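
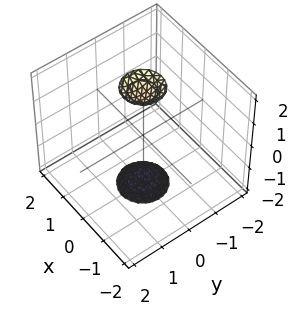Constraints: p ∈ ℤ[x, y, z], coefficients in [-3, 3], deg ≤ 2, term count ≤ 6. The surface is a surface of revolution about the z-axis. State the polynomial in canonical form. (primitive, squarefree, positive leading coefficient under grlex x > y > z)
3*x^2 + 3*y^2 - z^2 + 3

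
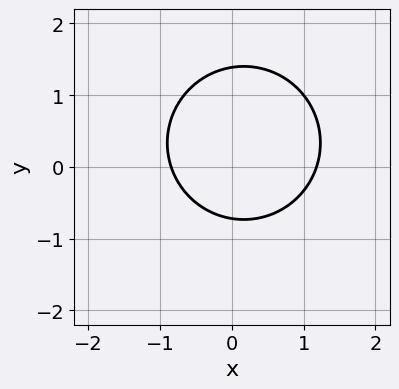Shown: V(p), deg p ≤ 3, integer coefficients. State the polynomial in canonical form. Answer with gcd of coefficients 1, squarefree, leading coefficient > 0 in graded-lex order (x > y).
3*x^2 + 3*y^2 - x - 2*y - 3

1. The degree is 2 — a generic line meets the curve in up to 2 points.
2. Matching integer coefficients to the picture gives p.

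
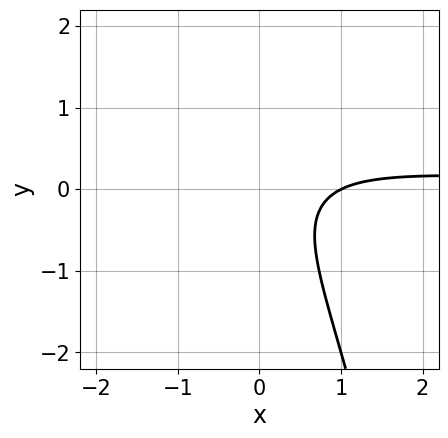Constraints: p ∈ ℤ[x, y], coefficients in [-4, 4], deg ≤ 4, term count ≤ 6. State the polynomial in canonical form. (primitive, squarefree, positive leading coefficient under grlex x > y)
1. Degree: no degree-2 curve has this shape, so deg p = 3.
2. Against the integer gridlines: it misses every integer gridline on the y-axis; it crosses the x-axis at the gridline x = 1.
3. Matching integer coefficients to the picture gives p.

x^2*y + x*y + y^2 - x + 1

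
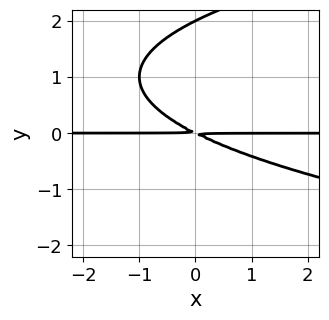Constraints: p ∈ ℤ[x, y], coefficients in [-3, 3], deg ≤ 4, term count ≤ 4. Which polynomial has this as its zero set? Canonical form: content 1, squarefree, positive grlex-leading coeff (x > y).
y^3 - x*y - 2*y^2

1. deg p = 3.
2. Reading off the gridlines: every point of the x-axis in the box is on the curve; it crosses the y-axis at the gridline y = 2.
3. Putting this together gives p.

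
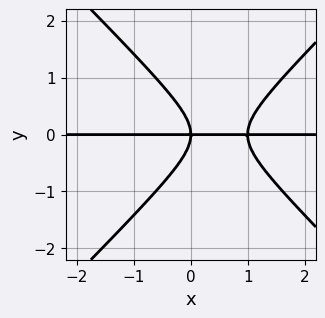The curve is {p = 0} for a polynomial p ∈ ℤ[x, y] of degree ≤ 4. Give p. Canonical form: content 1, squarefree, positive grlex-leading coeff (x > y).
1. deg p = 3. A generic line meets the curve in up to 3 points.
2. Observable constraints: the visible x-axis segment lies entirely on the curve; it crosses the y-axis at the gridline y = 0.
3. Fitting integer coefficients to these (and the overall shape) gives p.

x^2*y - y^3 - x*y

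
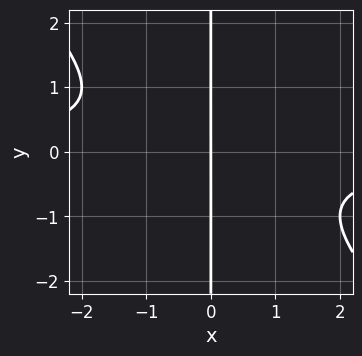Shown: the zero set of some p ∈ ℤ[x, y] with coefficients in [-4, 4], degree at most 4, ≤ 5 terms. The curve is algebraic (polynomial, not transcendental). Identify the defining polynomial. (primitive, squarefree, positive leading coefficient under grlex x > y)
1. Degree: the shape is more complex than any degree-2 curve, so deg p = 3.
2. Reading off the gridlines: it meets the x-axis at x = 0 (among the integer gridlines); the visible y-axis segment lies entirely on the curve.
3. Matching integer coefficients to the picture gives p.

x^2*y + x*y^2 + x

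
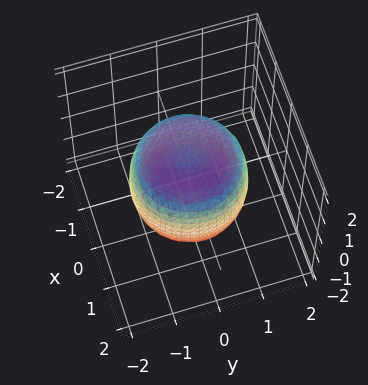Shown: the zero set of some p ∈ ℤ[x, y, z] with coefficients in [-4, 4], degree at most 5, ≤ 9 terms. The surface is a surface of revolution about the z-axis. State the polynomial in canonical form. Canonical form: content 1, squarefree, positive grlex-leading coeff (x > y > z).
x^4 + 2*x^2*y^2 + y^4 - x^2 - y^2 + z^2 - 1

Degree: no degree-3 surface has this shape, so deg p = 4.
By symmetry, the z-axis is an axis of rotation, so x and y enter only as x² + y².
Reading off the gridlines: a circular section at z = 1 has radius exactly 1; among the integer gridlines, it crosses the z-axis at z ∈ {-1, 1}.
Assembling these constraints gives the stated polynomial.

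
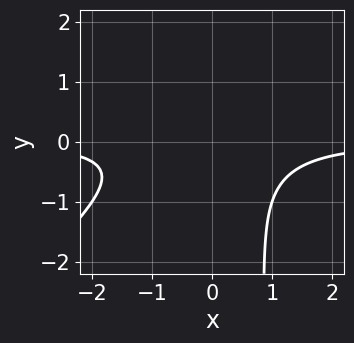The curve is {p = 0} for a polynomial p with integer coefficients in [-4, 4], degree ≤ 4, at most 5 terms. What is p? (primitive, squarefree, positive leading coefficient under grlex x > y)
x^2*y - x*y^2 + y^2 + 1

First, the degree is 3 — no degree-2 curve has this shape.
Next, against the integer gridlines: the curve avoids every integer x-axis point in the box; no y-intercept at any integer in the box.
Finally, together with the visible shape, these determine p as stated.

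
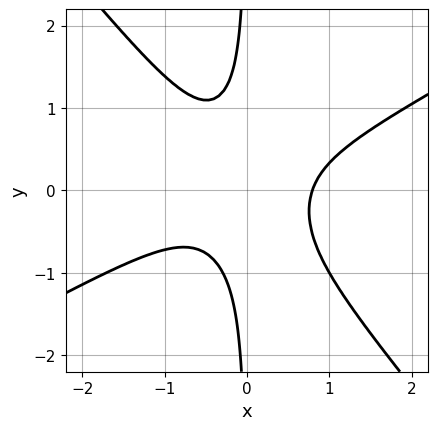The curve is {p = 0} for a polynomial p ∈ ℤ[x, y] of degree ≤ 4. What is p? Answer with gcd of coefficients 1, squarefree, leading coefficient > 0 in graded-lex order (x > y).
1. The degree is 3 — no degree-2 curve has this shape.
2. From the visible intercepts: it misses every integer gridline on the y-axis.
3. Putting this together gives p.

2*x^3 - 2*x^2*y - 3*x*y^2 - 1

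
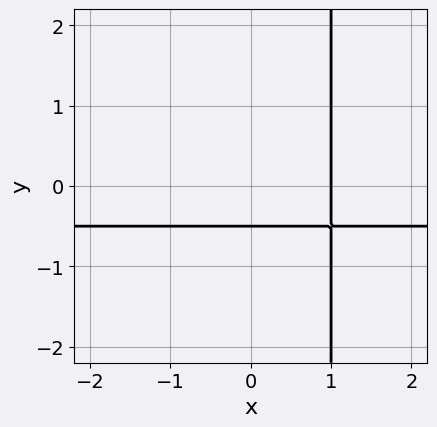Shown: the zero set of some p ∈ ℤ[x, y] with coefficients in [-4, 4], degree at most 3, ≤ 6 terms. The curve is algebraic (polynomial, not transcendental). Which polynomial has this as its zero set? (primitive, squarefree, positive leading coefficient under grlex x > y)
2*x*y + x - 2*y - 1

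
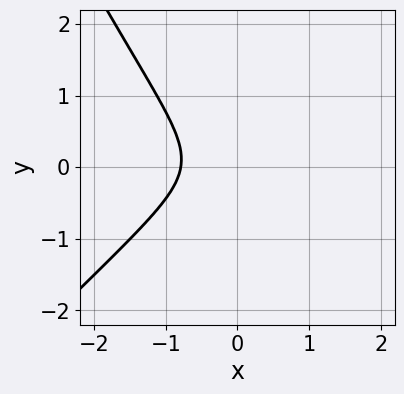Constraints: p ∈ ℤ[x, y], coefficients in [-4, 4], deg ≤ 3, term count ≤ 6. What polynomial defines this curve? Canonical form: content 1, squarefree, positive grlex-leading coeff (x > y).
2*x^3 - x^2*y - x*y^2 + 2*y^2 + 1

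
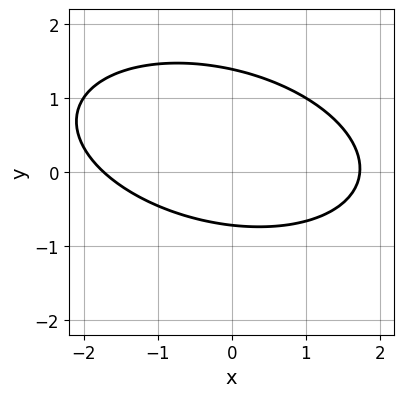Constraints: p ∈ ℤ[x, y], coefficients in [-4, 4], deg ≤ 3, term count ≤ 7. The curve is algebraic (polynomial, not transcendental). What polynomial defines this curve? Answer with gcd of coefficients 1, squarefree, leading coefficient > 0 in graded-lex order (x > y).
The degree is 2 — no degree-1 curve has this shape.
Solving for integer coefficients yields p as stated.

x^2 + x*y + 3*y^2 - 2*y - 3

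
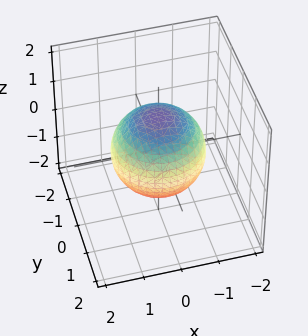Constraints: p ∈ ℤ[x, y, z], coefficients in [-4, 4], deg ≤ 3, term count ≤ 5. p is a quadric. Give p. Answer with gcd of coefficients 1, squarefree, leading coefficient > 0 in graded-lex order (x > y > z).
1. The degree is 2 — a closed, bounded, convex surface; a quadric.
2. Symmetries: it's symmetric under z → −z, forcing even powers of z; the z-axis is an axis of rotation, so x and y enter only as x² + y².
3. Observable constraints: a circular section at z = -1 has radius between 0 and 1.
4. Together with the visible shape, these determine p as stated.

2*x^2 + 2*y^2 + 2*z^2 - 3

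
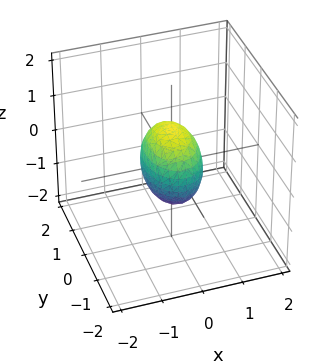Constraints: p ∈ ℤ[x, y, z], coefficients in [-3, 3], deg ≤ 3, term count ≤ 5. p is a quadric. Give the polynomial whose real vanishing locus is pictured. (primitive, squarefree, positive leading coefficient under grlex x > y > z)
1. Degree: bounded and convex; a quadric, so deg p = 2.
2. Symmetries: it's symmetric under z → −z, forcing even powers of z; it's symmetric under y → −y, forcing even powers of y; mirror symmetry x ↦ −x ⇒ only even powers of x.
3. Against the integer gridlines: the y-axis gridline crossings are at y ∈ {-1, 1}; the z-axis gridline crossings are at z ∈ {-1, 1}.
4. Matching integer coefficients to the picture gives p.

2*x^2 + y^2 + z^2 - 1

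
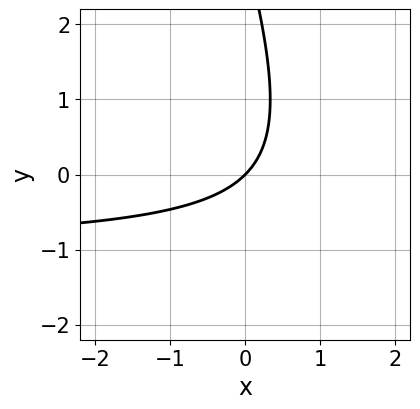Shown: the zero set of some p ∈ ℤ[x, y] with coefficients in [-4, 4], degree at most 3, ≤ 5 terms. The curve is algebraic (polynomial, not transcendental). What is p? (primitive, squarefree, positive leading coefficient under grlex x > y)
3*x*y + y^2 + 3*x - 3*y

First, degree: the shape is more complex than any degree-1 curve, so deg p = 2.
Next, checking where it meets the axes: one x-axis crossing is at x = 0; one y-axis crossing is at y = 0.
Finally, matching integer coefficients to the picture gives p.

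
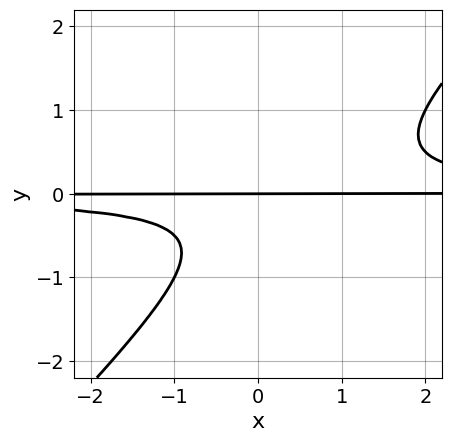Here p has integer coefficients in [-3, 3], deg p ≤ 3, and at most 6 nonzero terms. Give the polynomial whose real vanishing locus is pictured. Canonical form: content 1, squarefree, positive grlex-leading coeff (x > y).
First, degree: the shape is more complex than any degree-2 curve, so deg p = 3.
Then, reading off the gridlines: one y-axis crossing is at y = 0; every point of the x-axis in the box is on the curve.
Finally, these observations pin down the coefficients.

2*x*y^2 - 2*y^3 - y^2 - y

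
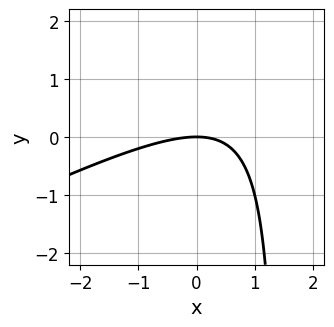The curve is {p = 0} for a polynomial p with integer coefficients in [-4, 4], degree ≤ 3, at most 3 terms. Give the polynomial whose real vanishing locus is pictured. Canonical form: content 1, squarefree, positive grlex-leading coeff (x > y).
(a) deg p = 2.
(b) Against the integer gridlines: one y-axis crossing is at y = 0; it meets the x-axis at x = 0 (among the integer gridlines).
(c) Assembling these constraints gives the stated polynomial.

x^2 - 2*x*y + 3*y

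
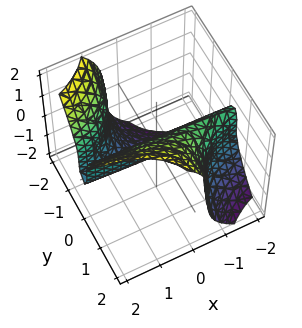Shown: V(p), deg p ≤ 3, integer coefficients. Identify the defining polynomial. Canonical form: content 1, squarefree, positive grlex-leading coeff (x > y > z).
First, degree: a generic line meets the surface in up to 3 points, so deg p = 3.
Next, against the integer gridlines: the visible x-axis segment lies entirely on the surface; one y-axis crossing is at y = 0; one z-axis crossing is at z = 0.
Finally, putting this together gives p.

3*x*y^2 - z^3 + 3*y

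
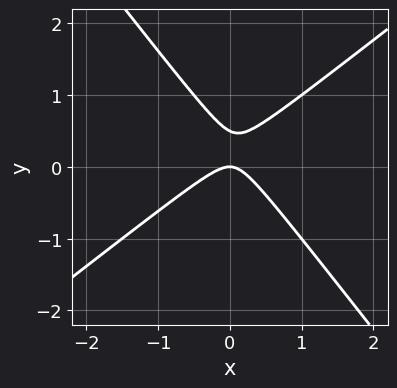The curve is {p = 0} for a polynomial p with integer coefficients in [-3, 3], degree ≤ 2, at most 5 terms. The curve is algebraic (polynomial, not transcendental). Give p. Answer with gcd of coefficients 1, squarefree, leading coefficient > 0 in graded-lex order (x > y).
2*x^2 - x*y - 2*y^2 + y

(a) The degree is 2 — no degree-1 curve has this shape.
(b) From the axis intercepts and sections: it meets the x-axis at x = 0 (among the integer gridlines); it crosses the y-axis at the gridline y = 0.
(c) Matching integer coefficients to the picture gives p.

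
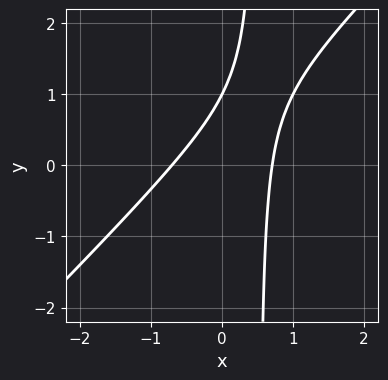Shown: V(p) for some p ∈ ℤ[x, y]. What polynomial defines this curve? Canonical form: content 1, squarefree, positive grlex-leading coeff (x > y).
2*x^2 - 2*x*y + y - 1

First, deg p = 2.
Then, observable constraints: one y-axis crossing is at y = 1.
Finally, assembling these constraints gives the stated polynomial.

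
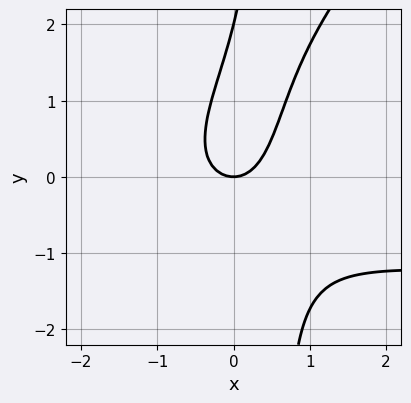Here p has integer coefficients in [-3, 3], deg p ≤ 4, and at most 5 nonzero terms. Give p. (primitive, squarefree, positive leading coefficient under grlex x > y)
2*x^2*y - 2*x*y^2 + 3*x^2 + y^2 - 2*y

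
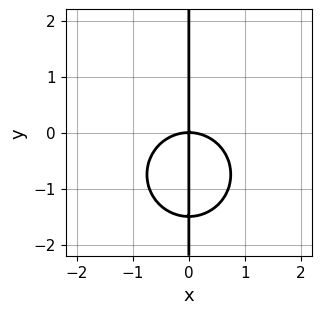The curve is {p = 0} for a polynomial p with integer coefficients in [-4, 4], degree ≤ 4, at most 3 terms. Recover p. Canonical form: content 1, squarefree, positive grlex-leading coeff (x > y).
(a) deg p = 3. The shape is more complex than any degree-2 curve.
(b) Checking where it meets the axes: every point of the y-axis in the box is on the curve; it crosses the x-axis at the gridline x = 0.
(c) Matching integer coefficients to the picture gives p.

2*x^3 + 2*x*y^2 + 3*x*y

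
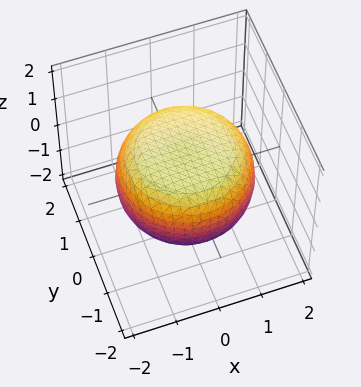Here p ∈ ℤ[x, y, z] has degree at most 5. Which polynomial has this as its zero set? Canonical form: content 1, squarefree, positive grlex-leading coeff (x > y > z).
x^4 + 2*x^2*y^2 + y^4 - x^2 - y^2 + 3*z^2 - 3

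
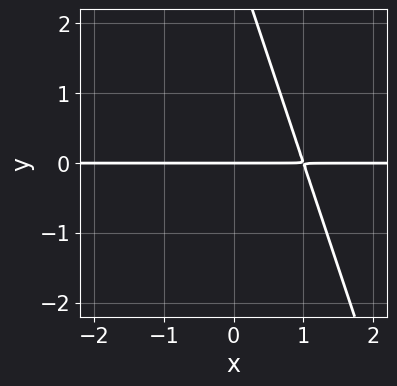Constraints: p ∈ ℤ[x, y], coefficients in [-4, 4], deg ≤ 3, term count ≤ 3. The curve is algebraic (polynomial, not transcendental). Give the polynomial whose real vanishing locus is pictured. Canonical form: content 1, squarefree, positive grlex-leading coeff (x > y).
deg p = 2. A generic line meets the curve in up to 2 points.
From the visible intercepts: every point of the x-axis in the box is on the curve; one y-axis crossing is at y = 0.
Putting this together gives p.

3*x*y + y^2 - 3*y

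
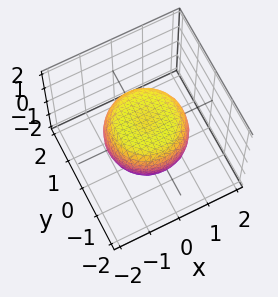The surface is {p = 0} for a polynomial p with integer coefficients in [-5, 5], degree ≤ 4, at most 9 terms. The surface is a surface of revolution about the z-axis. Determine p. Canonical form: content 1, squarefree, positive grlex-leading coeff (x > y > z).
(a) deg p = 4. The shape is more complex than any degree-3 surface.
(b) Symmetries: the surface is invariant under rotation about z: p = q(x² + y², z).
(c) Reading off the gridlines: a circular section at z = 0 has radius between 1 and 2.
(d) Together with the visible shape, these determine p as stated.

2*x^4 + 4*x^2*y^2 + 2*y^4 - 2*x^2 - 2*y^2 + 3*z^2 - 2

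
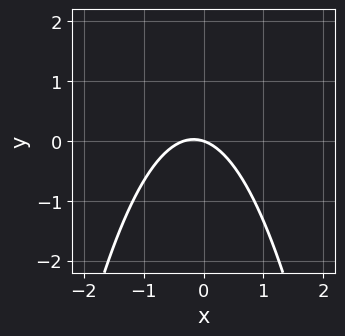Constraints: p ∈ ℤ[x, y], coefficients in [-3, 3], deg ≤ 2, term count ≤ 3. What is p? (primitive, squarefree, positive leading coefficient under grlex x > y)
3*x^2 + x + 3*y

The degree is 2 — the shape is more complex than any degree-1 curve.
Checking where it meets the axes: it crosses the x-axis at the gridline x = 0; it meets the y-axis at y = 0 (among the integer gridlines).
The integer polynomial consistent with all of this is the stated p.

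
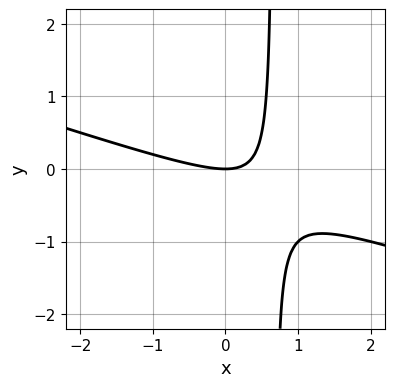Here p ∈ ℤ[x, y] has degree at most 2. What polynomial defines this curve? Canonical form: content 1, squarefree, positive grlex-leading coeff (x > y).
x^2 + 3*x*y - 2*y

The degree is 2 — the shape is more complex than any degree-1 curve.
Reading off the gridlines: one x-axis crossing is at x = 0; it meets the y-axis at y = 0 (among the integer gridlines).
Matching integer coefficients to the picture gives p.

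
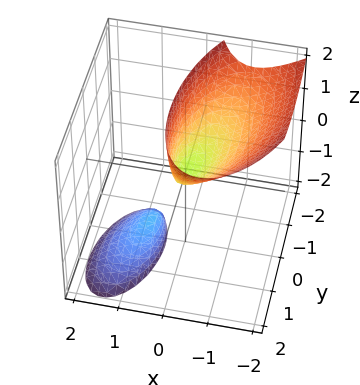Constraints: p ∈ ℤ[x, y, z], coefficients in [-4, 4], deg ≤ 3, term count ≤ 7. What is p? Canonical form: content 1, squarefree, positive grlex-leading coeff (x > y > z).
3*x^2 - x*y + 3*x*z + y^2 - z

1. I count 2 distinct pieces.
2. The degree is 2 — the shape is more complex than any degree-1 surface.
3. From the axis intercepts and sections: one x-axis crossing is at x = 0; one z-axis crossing is at z = 0.
4. Fitting integer coefficients to these (and the overall shape) gives p.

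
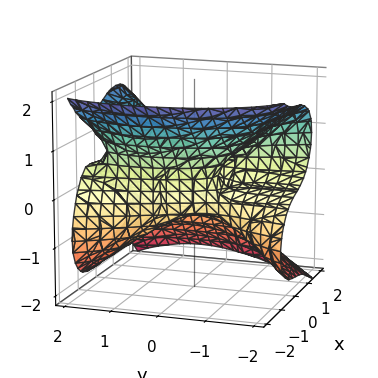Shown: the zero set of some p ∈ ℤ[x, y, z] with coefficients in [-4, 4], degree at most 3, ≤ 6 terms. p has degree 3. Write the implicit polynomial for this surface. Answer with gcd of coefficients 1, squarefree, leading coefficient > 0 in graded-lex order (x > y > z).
(a) The degree is 3 — the shape is more complex than any degree-2 surface.
(b) Checking where it meets the axes: it crosses the z-axis at the gridline z = 0; the visible y-axis segment lies entirely on the surface; it meets the x-axis at x = 0 (among the integer gridlines).
(c) Assembling these constraints gives the stated polynomial.

3*x^3 - 2*y^2*z + 3*z^3 - 2*x*y - 2*x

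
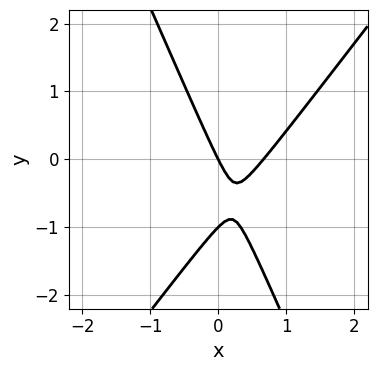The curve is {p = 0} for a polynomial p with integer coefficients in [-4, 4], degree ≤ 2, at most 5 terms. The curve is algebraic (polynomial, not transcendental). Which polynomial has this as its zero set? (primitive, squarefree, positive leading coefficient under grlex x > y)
Degree: no degree-1 curve has this shape, so deg p = 2.
From the visible intercepts: the y-axis gridline crossings are at y ∈ {-1, 0}; it meets the x-axis at x = 0 (among the integer gridlines).
Together with the visible shape, these determine p as stated.

3*x^2 - x*y - y^2 - 2*x - y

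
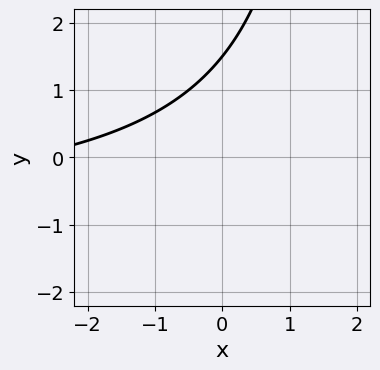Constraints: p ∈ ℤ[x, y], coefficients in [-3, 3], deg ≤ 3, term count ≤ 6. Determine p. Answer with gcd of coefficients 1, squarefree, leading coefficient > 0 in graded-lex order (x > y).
First, deg p = 2. A generic line meets the curve in up to 2 points.
Next, reading off the gridlines: the curve avoids every integer x-axis point in the box.
Finally, together with the visible shape, these determine p as stated.

x*y + x - 2*y + 3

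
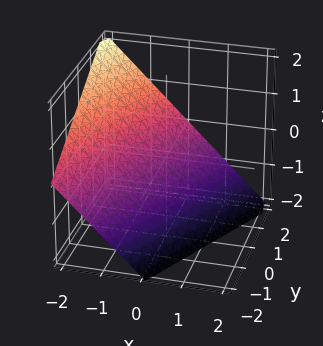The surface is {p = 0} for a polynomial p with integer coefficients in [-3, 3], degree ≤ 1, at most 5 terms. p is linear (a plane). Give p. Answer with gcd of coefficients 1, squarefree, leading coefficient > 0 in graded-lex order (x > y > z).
2*x - y + 2*z + 2

1. deg p = 1. The surface is flat (a plane).
2. Observable constraints: it crosses the z-axis at the gridline z = -1; it crosses the x-axis at the gridline x = -1; it crosses the y-axis at the gridline y = 2.
3. Matching integer coefficients to the picture gives p.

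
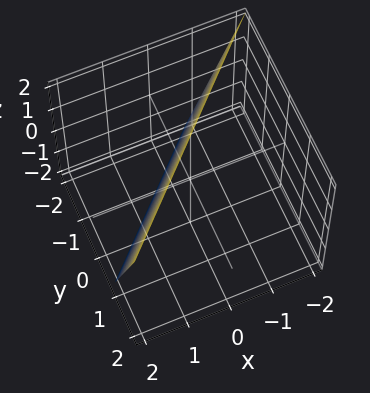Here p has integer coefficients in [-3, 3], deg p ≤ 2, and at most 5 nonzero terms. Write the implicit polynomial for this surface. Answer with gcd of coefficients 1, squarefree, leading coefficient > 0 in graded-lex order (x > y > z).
1. Degree: every cross-section is a straight line — this is a plane, so deg p = 1.
2. Checking where it meets the axes: it meets the z-axis at z = 2 (among the integer gridlines).
3. Putting this together gives p.

3*x - 3*y + z - 2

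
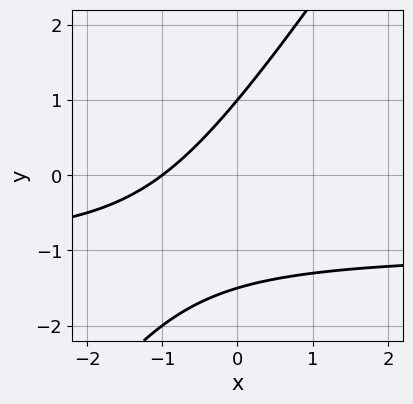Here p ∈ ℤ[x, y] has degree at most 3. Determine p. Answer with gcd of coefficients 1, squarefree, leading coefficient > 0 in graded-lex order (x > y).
3*x*y - 2*y^2 + 3*x - y + 3

Degree: no degree-1 curve has this shape, so deg p = 2.
Checking where it meets the axes: one x-axis crossing is at x = -1; it crosses the y-axis at the gridline y = 1.
Putting this together gives p.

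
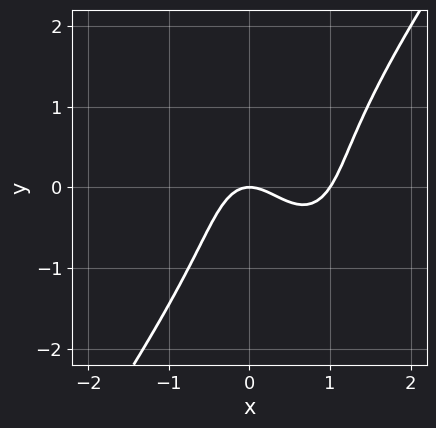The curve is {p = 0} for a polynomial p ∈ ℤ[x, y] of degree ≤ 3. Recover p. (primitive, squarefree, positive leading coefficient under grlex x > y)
3*x^3 - y^3 - 3*x^2 - 2*y

1. The degree is 3 — the shape is more complex than any degree-2 curve.
2. From the axis intercepts and sections: it crosses the y-axis at the gridline y = 0; the x-axis gridline crossings are at x ∈ {0, 1}.
3. The integer polynomial consistent with all of this is the stated p.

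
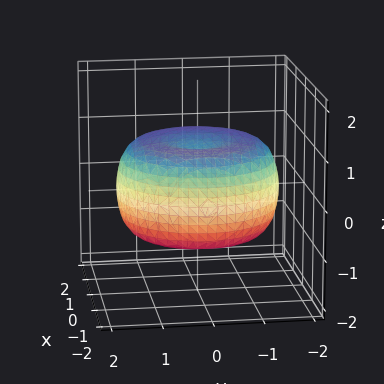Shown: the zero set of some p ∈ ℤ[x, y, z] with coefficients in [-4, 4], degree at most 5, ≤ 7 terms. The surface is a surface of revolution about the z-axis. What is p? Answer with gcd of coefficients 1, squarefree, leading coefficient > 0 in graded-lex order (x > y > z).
(a) deg p = 4. The shape is more complex than any degree-3 surface.
(b) By symmetry, the surface is invariant under rotation about z: p = q(x² + y², z).
(c) Observable constraints: a circular section at z = 0 has radius between 1 and 2.
(d) These observations pin down the coefficients.

x^4 + 2*x^2*y^2 + y^4 - 2*x^2 - 2*y^2 + 3*z^2 - 2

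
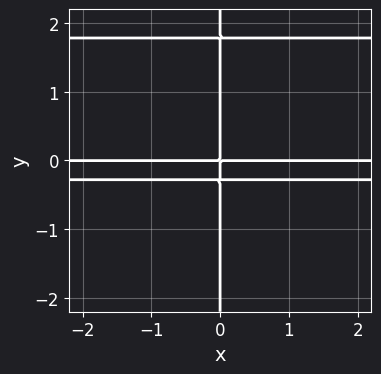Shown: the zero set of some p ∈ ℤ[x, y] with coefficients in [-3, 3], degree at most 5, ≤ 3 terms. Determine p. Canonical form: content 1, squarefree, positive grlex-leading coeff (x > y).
1. The degree is 4 — no degree-3 curve has this shape.
2. From the axis intercepts and sections: every point of the x-axis in the box is on the curve; every point of the y-axis in the box is on the curve.
3. Putting this together gives p.

2*x*y^3 - 3*x*y^2 - x*y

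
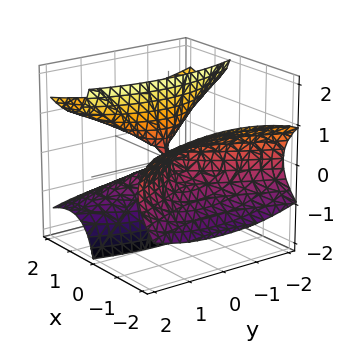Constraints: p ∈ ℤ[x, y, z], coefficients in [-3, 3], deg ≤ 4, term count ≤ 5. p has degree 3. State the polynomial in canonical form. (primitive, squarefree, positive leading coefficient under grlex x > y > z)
x^3 - 3*x*z^2 + y^2

The degree is 3 — a generic line meets the surface in up to 3 points.
Observable constraints: every point of the z-axis in the box is on the surface; it crosses the y-axis at the gridline y = 0; it crosses the x-axis at the gridline x = 0.
The integer polynomial consistent with all of this is the stated p.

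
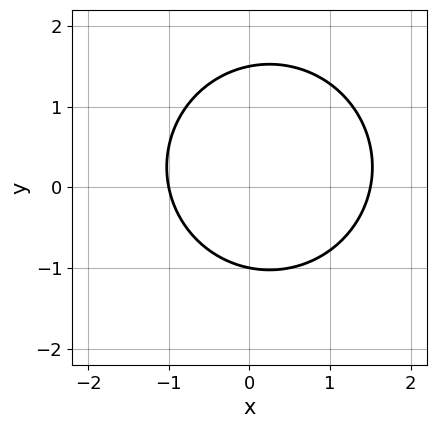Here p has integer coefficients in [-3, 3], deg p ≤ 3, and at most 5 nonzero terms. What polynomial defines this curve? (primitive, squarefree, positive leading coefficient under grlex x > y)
1. deg p = 2. The shape is more complex than any degree-1 curve.
2. Against the integer gridlines: one y-axis crossing is at y = -1; it crosses the x-axis at the gridline x = -1.
3. The integer polynomial consistent with all of this is the stated p.

2*x^2 + 2*y^2 - x - y - 3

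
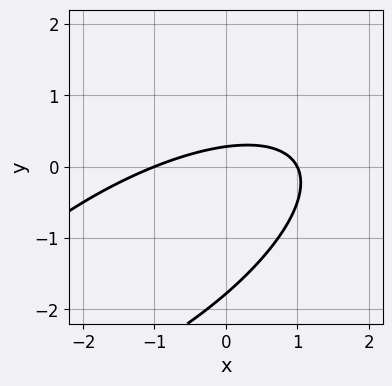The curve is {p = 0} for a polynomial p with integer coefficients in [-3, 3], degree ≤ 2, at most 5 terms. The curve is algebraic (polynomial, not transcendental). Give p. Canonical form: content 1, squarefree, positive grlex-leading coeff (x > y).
First, deg p = 2.
Then, observable constraints: the x-axis gridline crossings are at x ∈ {-1, 1}.
Finally, putting this together gives p.

x^2 - 2*x*y + 2*y^2 + 3*y - 1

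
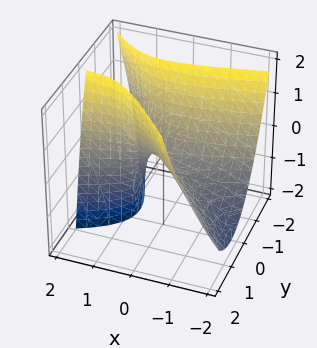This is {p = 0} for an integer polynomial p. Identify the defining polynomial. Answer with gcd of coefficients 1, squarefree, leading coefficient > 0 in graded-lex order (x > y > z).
x^2 - 3*x*y - 2*x*z - 3*y^2 + 2*z

First, the degree is 2 — a generic line meets the surface in up to 2 points.
Then, observable constraints: one x-axis crossing is at x = 0; it crosses the z-axis at the gridline z = 0.
Finally, solving for integer coefficients yields p as stated.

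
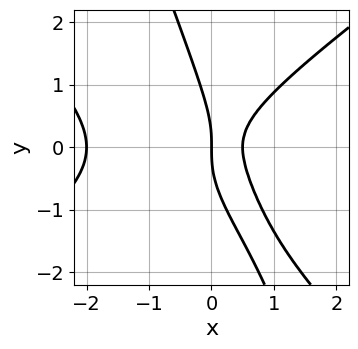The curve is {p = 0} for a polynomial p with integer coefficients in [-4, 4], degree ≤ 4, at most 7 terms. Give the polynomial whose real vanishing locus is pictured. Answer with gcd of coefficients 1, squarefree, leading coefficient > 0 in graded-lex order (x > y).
2*x^3 - 3*x*y^2 - y^3 + 3*x^2 - 2*x

deg p = 3.
Observable constraints: it meets the y-axis at y = 0 (among the integer gridlines); among the integer gridlines, it crosses the x-axis at x ∈ {-2, 0}.
Putting this together gives p.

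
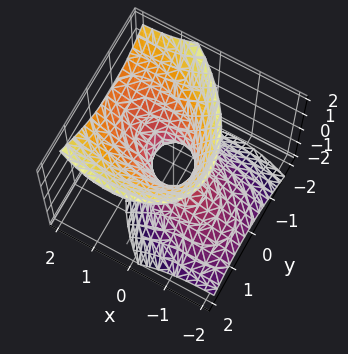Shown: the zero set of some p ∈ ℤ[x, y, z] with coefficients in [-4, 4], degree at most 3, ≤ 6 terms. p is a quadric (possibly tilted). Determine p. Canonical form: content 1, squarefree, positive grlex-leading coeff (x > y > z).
2*x^2 + 2*x*y - 3*x*z + 3*y^2 - 2*z^2 - 1

First, deg p = 2. A generic line meets the surface in up to 2 points.
Next, from the axis intercepts and sections: it misses every integer gridline on the z-axis.
Finally, solving for integer coefficients yields p as stated.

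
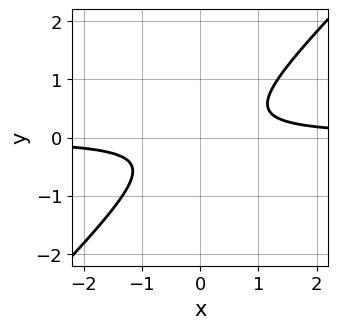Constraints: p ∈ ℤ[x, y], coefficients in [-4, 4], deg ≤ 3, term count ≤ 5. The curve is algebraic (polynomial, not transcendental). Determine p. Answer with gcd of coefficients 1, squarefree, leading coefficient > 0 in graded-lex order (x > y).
3*x*y - 3*y^2 - 1

First, degree: the shape is more complex than any degree-1 curve, so deg p = 2.
Next, from the visible intercepts: it misses every integer gridline on the y-axis; it misses every integer gridline on the x-axis.
Finally, matching integer coefficients to the picture gives p.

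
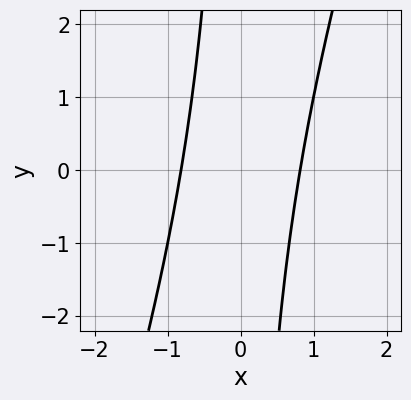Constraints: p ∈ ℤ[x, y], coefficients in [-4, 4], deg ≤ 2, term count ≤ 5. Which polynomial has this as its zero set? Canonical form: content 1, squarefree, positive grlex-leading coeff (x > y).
3*x^2 - x*y - 2

1. deg p = 2. The shape is more complex than any degree-1 curve.
2. Checking where it meets the axes: it misses every integer gridline on the y-axis.
3. Fitting integer coefficients to these (and the overall shape) gives p.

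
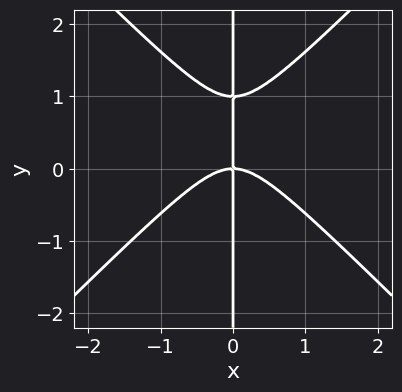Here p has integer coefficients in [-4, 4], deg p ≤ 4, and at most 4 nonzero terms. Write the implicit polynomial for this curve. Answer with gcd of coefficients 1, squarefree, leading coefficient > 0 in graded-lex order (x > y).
x^3 - x*y^2 + x*y

(a) The degree is 3 — a generic line meets the curve in up to 3 points.
(b) From the axis intercepts and sections: the visible y-axis segment lies entirely on the curve; it crosses the x-axis at the gridline x = 0.
(c) The integer polynomial consistent with all of this is the stated p.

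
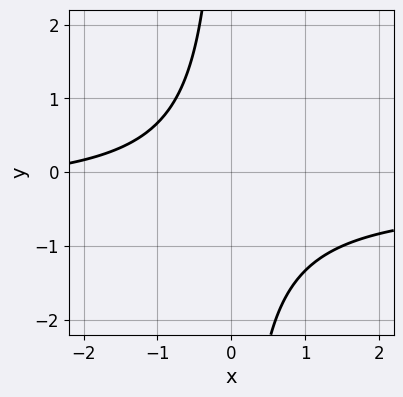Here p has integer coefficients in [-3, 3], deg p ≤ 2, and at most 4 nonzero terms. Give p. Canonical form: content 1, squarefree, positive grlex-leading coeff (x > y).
3*x*y + x + 3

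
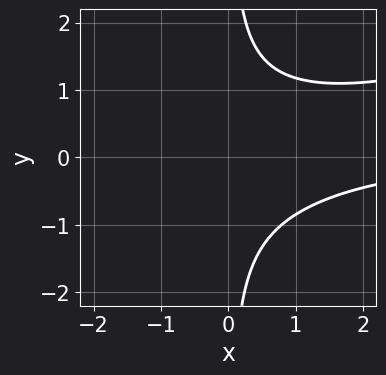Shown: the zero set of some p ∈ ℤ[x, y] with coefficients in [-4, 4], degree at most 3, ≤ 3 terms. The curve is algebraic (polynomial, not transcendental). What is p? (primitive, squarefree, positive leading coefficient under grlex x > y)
x^2*y - 3*x*y^2 + 3

Degree: the shape is more complex than any degree-2 curve, so deg p = 3.
Observable constraints: no y-intercept at any integer in the box; the curve avoids every integer x-axis point in the box.
These observations pin down the coefficients.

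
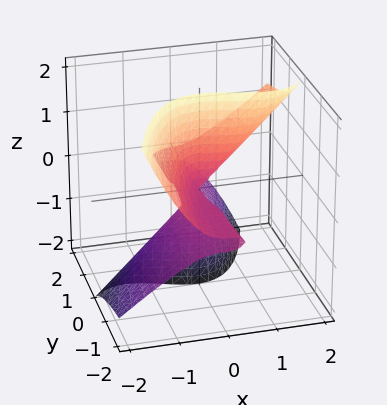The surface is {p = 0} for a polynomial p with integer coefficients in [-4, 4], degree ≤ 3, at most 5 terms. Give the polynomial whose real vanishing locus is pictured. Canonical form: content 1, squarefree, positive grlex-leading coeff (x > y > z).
1. deg p = 3. No degree-2 surface has this shape.
2. Observable constraints: the visible y-axis segment lies entirely on the surface; every point of the z-axis in the box is on the surface; it crosses the x-axis at the gridline x = 0.
3. Putting this together gives p.

3*x^3 - 3*x^2*z - 3*y*z^2 - y*z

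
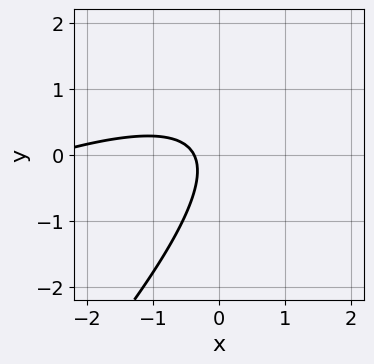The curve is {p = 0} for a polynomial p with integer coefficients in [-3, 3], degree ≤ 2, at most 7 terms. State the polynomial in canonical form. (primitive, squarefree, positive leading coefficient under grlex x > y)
x^2 - 3*x*y + 2*y^2 + 3*x + 1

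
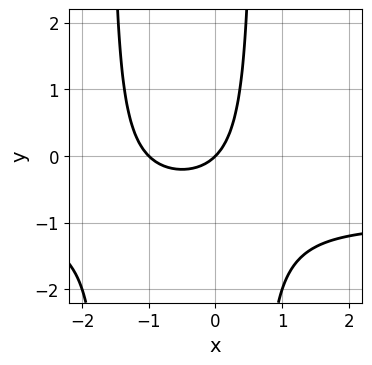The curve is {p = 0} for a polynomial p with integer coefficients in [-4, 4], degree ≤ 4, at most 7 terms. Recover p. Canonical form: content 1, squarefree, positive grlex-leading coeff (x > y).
(a) Degree: no degree-2 curve has this shape, so deg p = 3.
(b) From the axis intercepts and sections: among the integer gridlines, it crosses the x-axis at x ∈ {-1, 0}; it meets the y-axis at y = 0 (among the integer gridlines).
(c) Fitting integer coefficients to these (and the overall shape) gives p.

x^2*y + x^2 + x*y + x - y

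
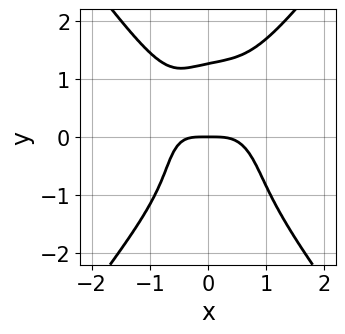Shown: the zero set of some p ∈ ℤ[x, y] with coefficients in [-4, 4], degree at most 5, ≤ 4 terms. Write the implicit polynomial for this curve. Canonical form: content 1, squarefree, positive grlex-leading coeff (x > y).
The degree is 4 — the shape is more complex than any degree-3 curve.
Against the integer gridlines: it crosses the y-axis at the gridline y = 0; one x-axis crossing is at x = 0.
The integer polynomial consistent with all of this is the stated p.

3*x^4 - y^4 + x*y + 2*y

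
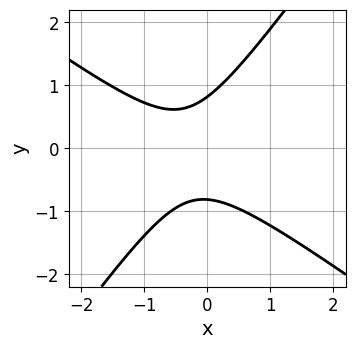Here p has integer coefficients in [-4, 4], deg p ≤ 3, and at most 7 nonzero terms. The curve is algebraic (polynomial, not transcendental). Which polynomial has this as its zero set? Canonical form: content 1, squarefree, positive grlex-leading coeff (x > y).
First, deg p = 2. No degree-1 curve has this shape.
Then, observable constraints: no x-intercept at any integer in the box.
Finally, putting this together gives p.

3*x^2 + 2*x*y - 3*y^2 + 2*x + 2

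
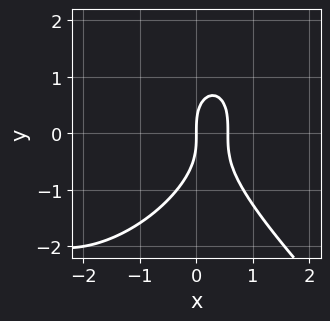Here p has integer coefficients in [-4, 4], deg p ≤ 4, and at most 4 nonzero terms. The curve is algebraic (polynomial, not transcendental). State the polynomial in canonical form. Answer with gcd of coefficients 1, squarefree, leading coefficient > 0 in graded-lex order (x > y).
1. deg p = 3. A generic line meets the curve in up to 3 points.
2. From the visible intercepts: it crosses the x-axis at the gridline x = 0; one y-axis crossing is at y = 0.
3. The integer polynomial consistent with all of this is the stated p.

x^3 + y^3 + 3*x^2 - 2*x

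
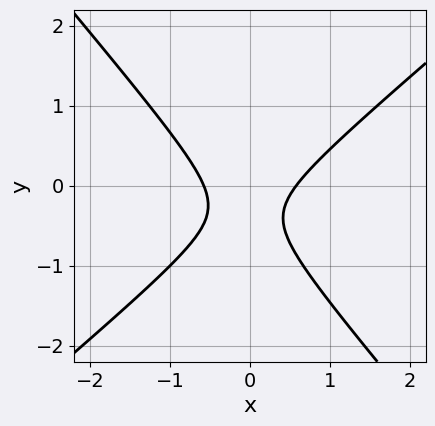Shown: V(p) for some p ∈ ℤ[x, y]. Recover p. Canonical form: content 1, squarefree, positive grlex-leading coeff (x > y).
3*x^2 - x*y - 3*y^2 - 2*y - 1

Degree: the shape is more complex than any degree-1 curve, so deg p = 2.
From the axis intercepts and sections: no y-intercept at any integer in the box.
Putting this together gives p.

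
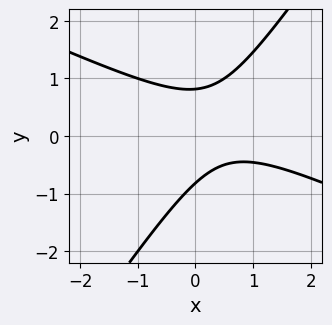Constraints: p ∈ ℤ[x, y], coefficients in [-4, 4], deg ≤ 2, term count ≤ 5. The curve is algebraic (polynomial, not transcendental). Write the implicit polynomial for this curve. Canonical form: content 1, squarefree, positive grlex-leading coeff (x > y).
2*x^2 + 3*x*y - 3*y^2 - 2*x + 2

(a) The degree is 2 — a generic line meets the curve in up to 2 points.
(b) Observable constraints: the curve avoids every integer x-axis point in the box.
(c) These observations pin down the coefficients.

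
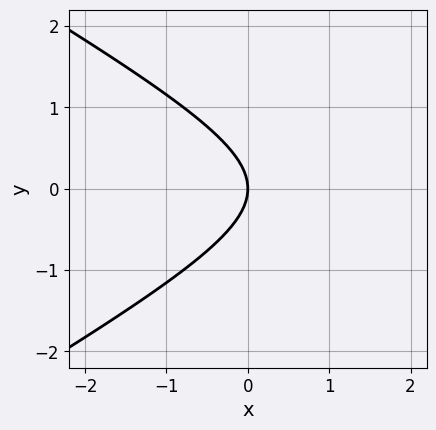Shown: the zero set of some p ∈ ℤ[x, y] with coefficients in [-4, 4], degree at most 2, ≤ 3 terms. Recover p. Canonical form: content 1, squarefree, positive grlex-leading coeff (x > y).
x^2 - 3*y^2 - 3*x

(a) Degree: no degree-1 curve has this shape, so deg p = 2.
(b) Symmetries: it's symmetric under y → −y, forcing even powers of y.
(c) From the visible intercepts: it crosses the x-axis at the gridline x = 0; it crosses the y-axis at the gridline y = 0.
(d) Putting this together gives p.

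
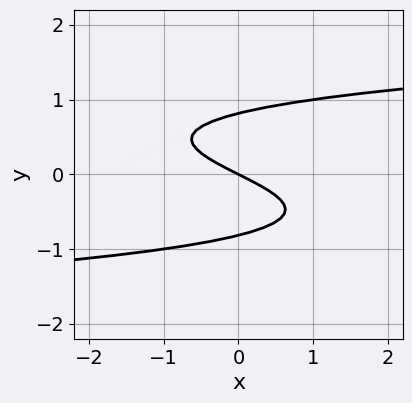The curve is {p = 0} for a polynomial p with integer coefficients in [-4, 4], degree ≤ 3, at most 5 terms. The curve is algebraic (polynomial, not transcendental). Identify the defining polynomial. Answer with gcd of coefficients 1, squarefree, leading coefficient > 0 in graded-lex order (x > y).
3*y^3 - x - 2*y

The degree is 3 — no degree-2 curve has this shape.
Checking where it meets the axes: one y-axis crossing is at y = 0; it meets the x-axis at x = 0 (among the integer gridlines).
Putting this together gives p.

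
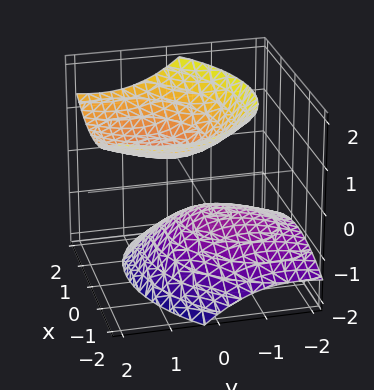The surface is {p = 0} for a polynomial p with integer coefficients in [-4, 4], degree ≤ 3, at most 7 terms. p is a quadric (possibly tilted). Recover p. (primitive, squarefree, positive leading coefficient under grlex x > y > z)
2*x^2 - x*y + 2*y^2 - 3*y*z - 3*z^2 + 2

1. I count 2 distinct pieces. Treating them together as one polynomial.
2. The degree is 2 — the shape is more complex than any degree-1 surface.
3. Against the integer gridlines: it misses every integer gridline on the x-axis; no y-intercept at any integer in the box.
4. Solving for integer coefficients yields p as stated.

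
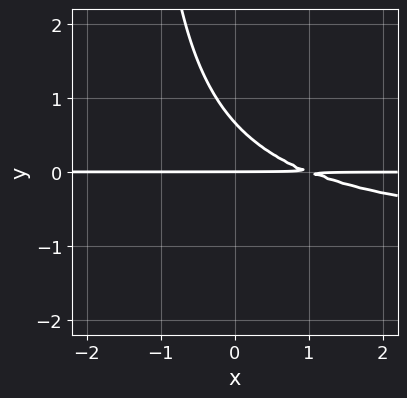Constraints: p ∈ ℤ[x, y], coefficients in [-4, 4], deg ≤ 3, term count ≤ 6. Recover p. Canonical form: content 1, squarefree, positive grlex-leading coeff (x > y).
(a) deg p = 3. The shape is more complex than any degree-2 curve.
(b) Observable constraints: one y-axis crossing is at y = 0; the visible x-axis segment lies entirely on the curve.
(c) Together with the visible shape, these determine p as stated.

2*x*y^2 + 2*x*y + 3*y^2 - 2*y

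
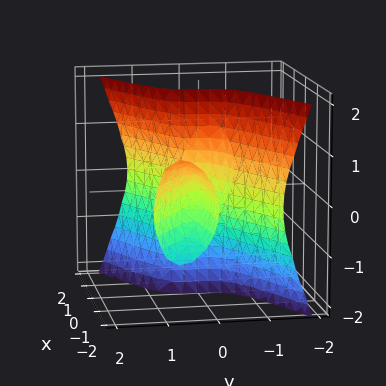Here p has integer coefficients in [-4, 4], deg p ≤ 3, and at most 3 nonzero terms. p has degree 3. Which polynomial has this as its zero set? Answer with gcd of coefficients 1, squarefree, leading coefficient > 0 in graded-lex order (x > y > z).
(a) The picture has 2 separate pieces. Treating them together as one polynomial.
(b) The degree is 3 — the shape is more complex than any degree-2 surface.
(c) Checking where it meets the axes: every point of the x-axis in the box is on the surface; it crosses the y-axis at the gridline y = 0; every point of the z-axis in the box is on the surface.
(d) Together with the visible shape, these determine p as stated.

x^2*y + x*z^2 - 3*y^3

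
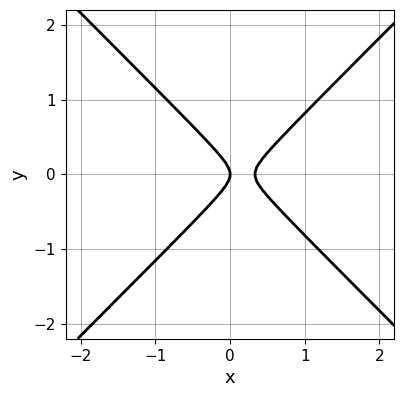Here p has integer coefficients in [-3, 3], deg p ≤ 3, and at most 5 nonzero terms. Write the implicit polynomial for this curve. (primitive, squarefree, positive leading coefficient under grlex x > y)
3*x^2 - 3*y^2 - x

Degree: no degree-1 curve has this shape, so deg p = 2.
Symmetries: it's symmetric under y → −y, forcing even powers of y.
From the visible intercepts: it crosses the y-axis at the gridline y = 0; one x-axis crossing is at x = 0.
These observations pin down the coefficients.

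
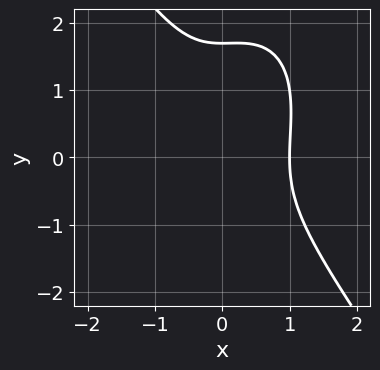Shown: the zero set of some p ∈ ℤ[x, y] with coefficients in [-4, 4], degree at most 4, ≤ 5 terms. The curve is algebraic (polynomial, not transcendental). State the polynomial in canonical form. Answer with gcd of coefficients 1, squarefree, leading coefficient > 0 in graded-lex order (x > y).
deg p = 3. The shape is more complex than any degree-2 curve.
Against the integer gridlines: one x-axis crossing is at x = 1.
Matching integer coefficients to the picture gives p.

3*x^3 + y^3 - x^2 - y^2 - 2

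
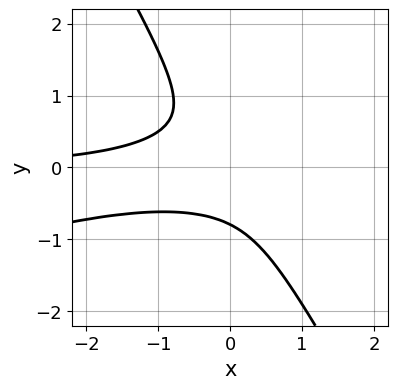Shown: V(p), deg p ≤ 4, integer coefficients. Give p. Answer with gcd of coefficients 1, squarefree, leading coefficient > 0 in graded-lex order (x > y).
x^2*y - 3*x*y^2 - 2*y^3 - 1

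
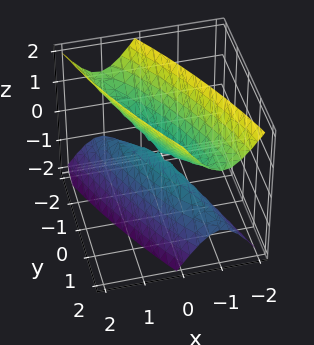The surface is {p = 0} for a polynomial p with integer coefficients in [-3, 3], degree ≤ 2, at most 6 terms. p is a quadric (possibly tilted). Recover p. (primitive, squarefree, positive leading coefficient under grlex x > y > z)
First, I count 2 distinct pieces.
Next, deg p = 2.
Then, against the integer gridlines: it crosses the y-axis at the gridline y = 0; it crosses the z-axis at the gridline z = 0.
Finally, these observations pin down the coefficients.

3*x^2 + 3*x*y + y^2 - z^2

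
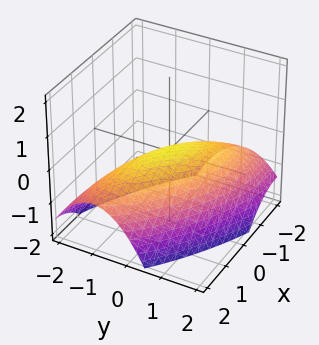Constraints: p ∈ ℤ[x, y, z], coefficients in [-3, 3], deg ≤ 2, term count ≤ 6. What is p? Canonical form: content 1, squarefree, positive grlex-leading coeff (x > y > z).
The degree is 2 — a generic line meets the surface in up to 2 points.
Against the integer gridlines: one y-axis crossing is at y = 0; one x-axis crossing is at x = 0; it meets the z-axis at z = 0 (among the integer gridlines).
Assembling these constraints gives the stated polynomial.

x^2 + 2*x*y + 2*y^2 + 3*z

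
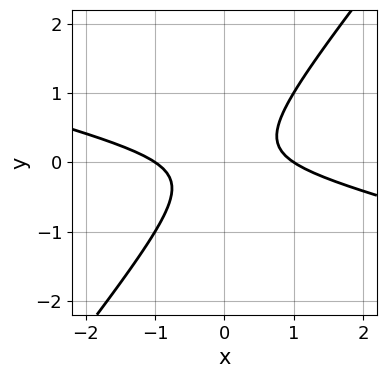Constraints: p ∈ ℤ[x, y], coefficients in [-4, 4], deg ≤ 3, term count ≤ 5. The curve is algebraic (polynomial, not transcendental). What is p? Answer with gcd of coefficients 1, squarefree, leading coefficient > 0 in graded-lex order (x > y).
The degree is 2 — no degree-1 curve has this shape.
From the axis intercepts and sections: among the integer gridlines, it crosses the x-axis at x ∈ {-1, 1}; it misses every integer gridline on the y-axis.
These observations pin down the coefficients.

x^2 + 3*x*y - 3*y^2 - 1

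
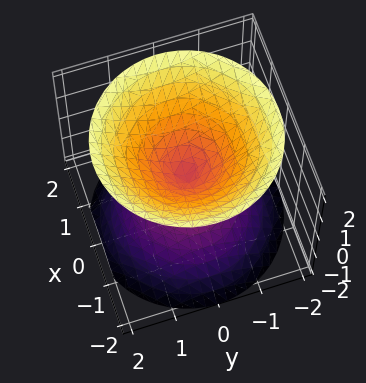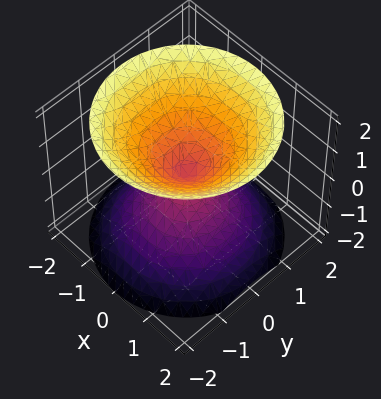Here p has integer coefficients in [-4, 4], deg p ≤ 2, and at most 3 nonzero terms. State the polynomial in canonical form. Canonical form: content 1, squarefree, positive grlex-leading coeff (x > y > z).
1. The picture has 2 separate pieces.
2. Degree: a double cone through the origin; a quadric, so deg p = 2.
3. Symmetries: it's symmetric under z → −z, forcing even powers of z; the surface is invariant under rotation about z: p = q(x² + y², z).
4. Reading off the gridlines: it meets the x-axis at x = 0 (among the integer gridlines); a circular section at z = -1 has radius exactly 1; it meets the z-axis at z = 0 (among the integer gridlines).
5. Together with the visible shape, these determine p as stated.

x^2 + y^2 - z^2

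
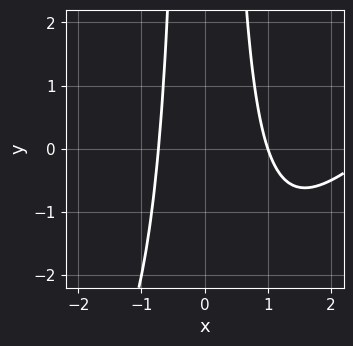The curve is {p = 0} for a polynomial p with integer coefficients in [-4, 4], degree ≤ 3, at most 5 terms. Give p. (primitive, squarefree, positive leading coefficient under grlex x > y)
x^3 - x^2*y - 3*x^2 + 2

(a) The degree is 3 — no degree-2 curve has this shape.
(b) Observable constraints: it crosses the x-axis at the gridline x = 1; the curve avoids every integer y-axis point in the box.
(c) Putting this together gives p.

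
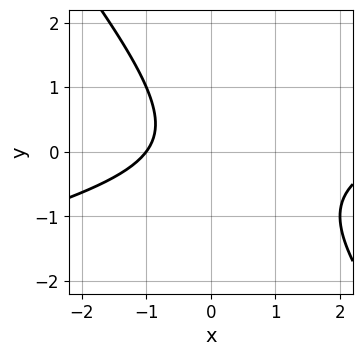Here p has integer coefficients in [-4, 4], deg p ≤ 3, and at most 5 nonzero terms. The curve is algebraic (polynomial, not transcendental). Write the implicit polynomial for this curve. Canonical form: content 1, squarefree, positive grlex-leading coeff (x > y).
x^2 - 3*x*y - 3*y^2 - 2*x - 3

First, degree: no degree-1 curve has this shape, so deg p = 2.
Then, checking where it meets the axes: the curve avoids every integer y-axis point in the box; it meets the x-axis at x = -1 (among the integer gridlines).
Finally, matching integer coefficients to the picture gives p.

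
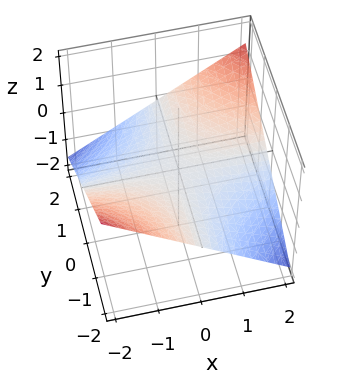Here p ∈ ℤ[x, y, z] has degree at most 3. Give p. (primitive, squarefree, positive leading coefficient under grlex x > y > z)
x*y - 3*z

(a) The degree is 2 — a saddle surface; a quadric.
(b) Checking where it meets the axes: every point of the x-axis in the box is on the surface; one z-axis crossing is at z = 0.
(c) Matching integer coefficients to the picture gives p. Check: (0, -1, 0) on the y-axis lies on the surface, and p(0, -1, 0) = 0. ✓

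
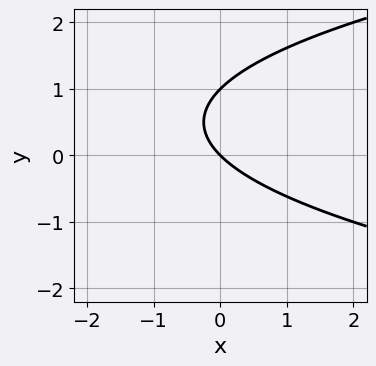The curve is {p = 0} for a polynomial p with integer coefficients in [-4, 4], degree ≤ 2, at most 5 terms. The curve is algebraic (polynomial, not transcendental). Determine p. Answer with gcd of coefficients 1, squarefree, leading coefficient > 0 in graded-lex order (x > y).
y^2 - x - y

deg p = 2. The shape is more complex than any degree-1 curve.
Checking where it meets the axes: the y-axis gridline crossings are at y ∈ {0, 1}; it meets the x-axis at x = 0 (among the integer gridlines).
Fitting integer coefficients to these (and the overall shape) gives p.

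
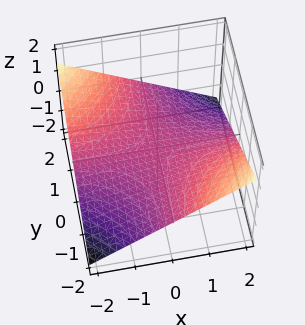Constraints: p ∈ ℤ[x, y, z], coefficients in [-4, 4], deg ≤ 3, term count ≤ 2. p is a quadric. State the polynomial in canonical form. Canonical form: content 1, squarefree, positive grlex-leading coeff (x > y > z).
x*y + 3*z

1. The degree is 2 — a saddle surface; a quadric.
2. Against the integer gridlines: every point of the y-axis in the box is on the surface; it meets the z-axis at z = 0 (among the integer gridlines); the visible x-axis segment lies entirely on the surface.
3. The integer polynomial consistent with all of this is the stated p.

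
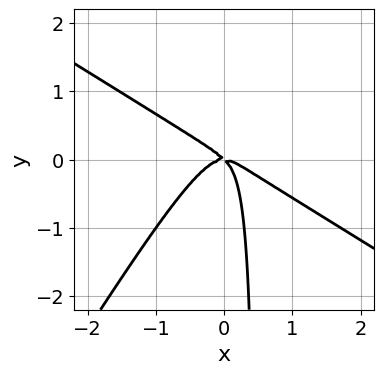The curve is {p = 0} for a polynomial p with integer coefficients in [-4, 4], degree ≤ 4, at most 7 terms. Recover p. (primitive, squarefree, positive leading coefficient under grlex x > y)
1. The degree is 3 — no degree-2 curve has this shape.
2. From the visible intercepts: it meets the x-axis at x = 0 (among the integer gridlines); it meets the y-axis at y = 0 (among the integer gridlines).
3. Together with the visible shape, these determine p as stated.

2*x^3 + 2*x^2*y - 2*x*y^2 + x*y + y^2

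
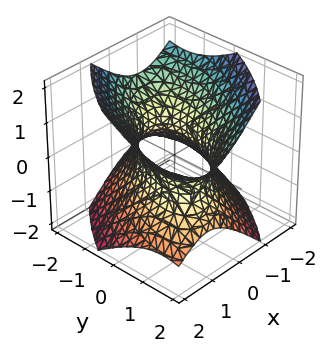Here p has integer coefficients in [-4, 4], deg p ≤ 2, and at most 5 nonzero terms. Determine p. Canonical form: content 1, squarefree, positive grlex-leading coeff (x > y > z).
3*x^2 - 3*x*y + 2*y^2 - 3*z^2 - 3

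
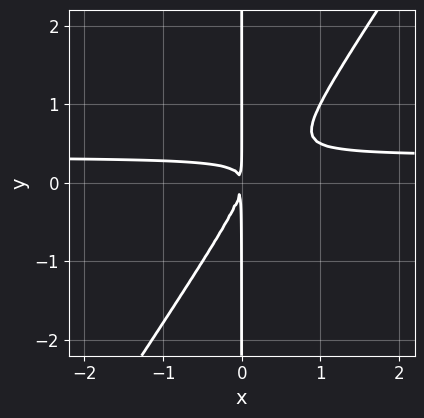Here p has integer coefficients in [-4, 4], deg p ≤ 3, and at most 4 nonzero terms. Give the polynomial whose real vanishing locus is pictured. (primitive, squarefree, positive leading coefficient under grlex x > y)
1. Degree: no degree-2 curve has this shape, so deg p = 3.
2. Reading off the gridlines: the visible y-axis segment lies entirely on the curve.
3. The integer polynomial consistent with all of this is the stated p.

3*x^2*y - 2*x*y^2 - x^2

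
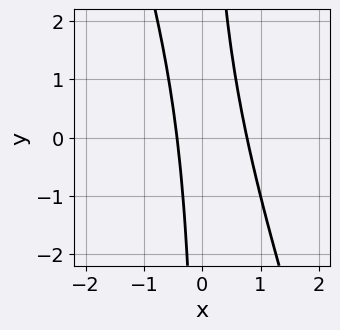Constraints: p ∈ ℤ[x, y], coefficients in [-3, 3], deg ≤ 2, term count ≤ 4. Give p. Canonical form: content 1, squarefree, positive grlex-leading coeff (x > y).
3*x^2 + x*y - x - 1

(a) The degree is 2 — the shape is more complex than any degree-1 curve.
(b) Checking where it meets the axes: the curve avoids every integer y-axis point in the box.
(c) The integer polynomial consistent with all of this is the stated p.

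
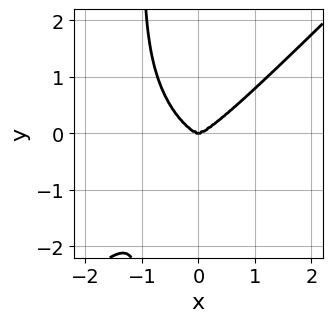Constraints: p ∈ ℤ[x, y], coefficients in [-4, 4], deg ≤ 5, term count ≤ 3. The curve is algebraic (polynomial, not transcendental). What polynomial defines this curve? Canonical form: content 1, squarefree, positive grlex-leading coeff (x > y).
1. The degree is 4 — no degree-3 curve has this shape.
2. Observable constraints: it crosses the y-axis at the gridline y = 0; it meets the x-axis at x = 0 (among the integer gridlines).
3. Matching integer coefficients to the picture gives p.

x^4 - x*y^3 - y^3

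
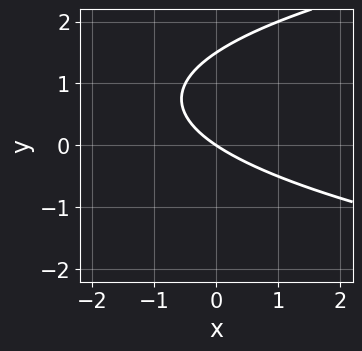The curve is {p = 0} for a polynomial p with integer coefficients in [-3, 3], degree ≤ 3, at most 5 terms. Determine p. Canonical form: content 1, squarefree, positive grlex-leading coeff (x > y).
2*y^2 - 2*x - 3*y

(a) deg p = 2. No degree-1 curve has this shape.
(b) Against the integer gridlines: it meets the y-axis at y = 0 (among the integer gridlines); it meets the x-axis at x = 0 (among the integer gridlines).
(c) Putting this together gives p.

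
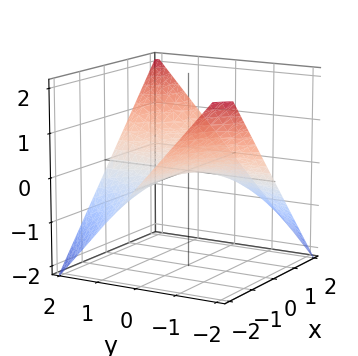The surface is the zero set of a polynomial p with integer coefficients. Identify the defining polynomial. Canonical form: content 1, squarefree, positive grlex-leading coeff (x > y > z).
x*y - 2*z

(a) deg p = 2. A saddle surface; a quadric.
(b) From the axis intercepts and sections: the visible y-axis segment lies entirely on the surface; one z-axis crossing is at z = 0.
(c) These observations pin down the coefficients. Check: (1, 0, 0) on the x-axis lies on the surface, and p(1, 0, 0) = 0. ✓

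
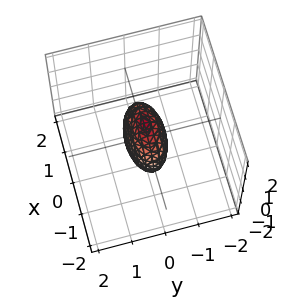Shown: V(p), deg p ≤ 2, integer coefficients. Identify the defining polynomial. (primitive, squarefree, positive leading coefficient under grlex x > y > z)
x^2 + 3*y^2 + z^2 - 1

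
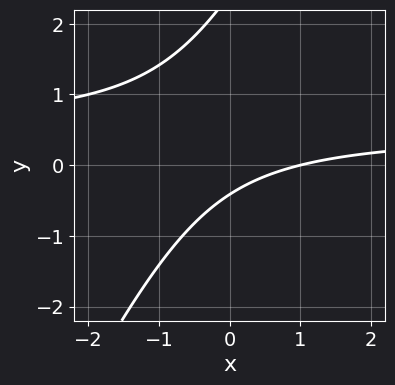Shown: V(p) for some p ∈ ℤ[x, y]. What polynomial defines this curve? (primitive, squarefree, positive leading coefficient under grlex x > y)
2*x*y - y^2 - x + 2*y + 1

(a) The degree is 2 — the shape is more complex than any degree-1 curve.
(b) From the visible intercepts: one x-axis crossing is at x = 1.
(c) Putting this together gives p.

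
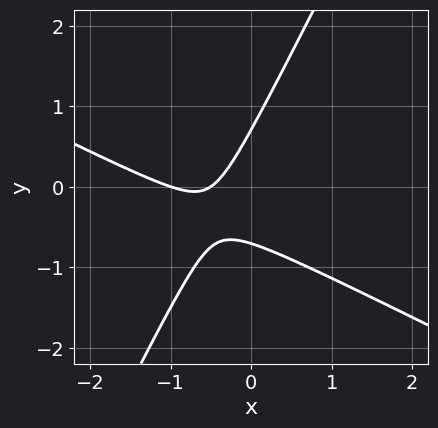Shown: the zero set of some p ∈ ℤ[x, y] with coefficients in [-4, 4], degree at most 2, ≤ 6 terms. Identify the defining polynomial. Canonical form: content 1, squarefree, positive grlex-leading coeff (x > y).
1. deg p = 2. No degree-1 curve has this shape.
2. From the visible intercepts: it meets the x-axis at x = -1 (among the integer gridlines).
3. Fitting integer coefficients to these (and the overall shape) gives p.

2*x^2 + 3*x*y - 2*y^2 + 3*x + 1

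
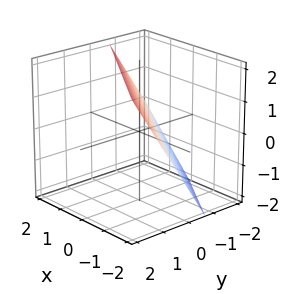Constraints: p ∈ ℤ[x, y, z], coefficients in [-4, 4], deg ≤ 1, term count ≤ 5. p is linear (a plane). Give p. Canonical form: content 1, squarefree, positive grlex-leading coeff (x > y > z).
deg p = 1.
Reading off the gridlines: it meets the x-axis at x = -1 (among the integer gridlines); it crosses the z-axis at the gridline z = 1.
Matching integer coefficients to the picture gives p.

2*x + 3*y - 2*z + 2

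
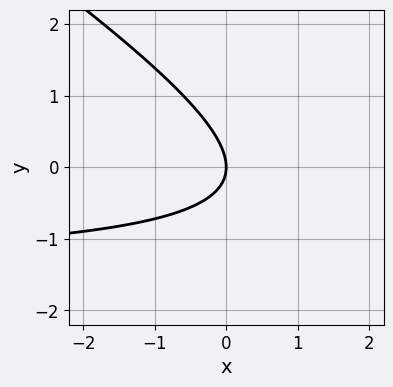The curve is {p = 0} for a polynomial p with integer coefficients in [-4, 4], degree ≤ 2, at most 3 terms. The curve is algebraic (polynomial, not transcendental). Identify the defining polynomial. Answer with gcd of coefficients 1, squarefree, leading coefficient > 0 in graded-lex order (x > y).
2*x*y + 3*y^2 + 3*x

Degree: the shape is more complex than any degree-1 curve, so deg p = 2.
From the axis intercepts and sections: it meets the y-axis at y = 0 (among the integer gridlines); one x-axis crossing is at x = 0.
The integer polynomial consistent with all of this is the stated p.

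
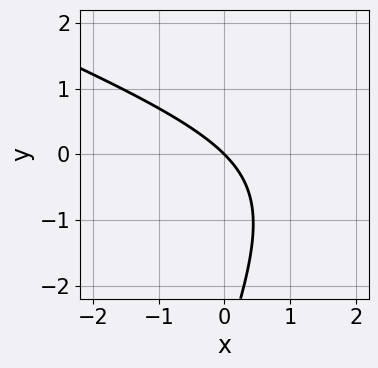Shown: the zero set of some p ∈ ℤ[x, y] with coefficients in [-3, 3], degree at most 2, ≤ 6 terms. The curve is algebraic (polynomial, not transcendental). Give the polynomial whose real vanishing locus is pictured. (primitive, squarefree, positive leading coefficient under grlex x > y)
x^2 + 2*x*y - y^2 - 3*x - 3*y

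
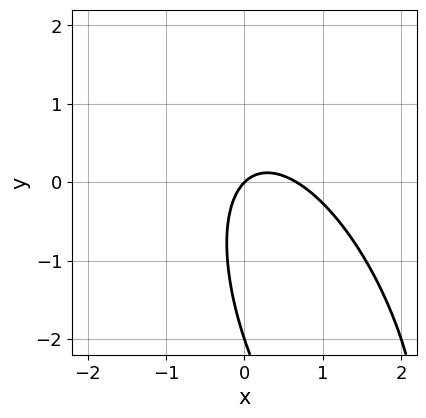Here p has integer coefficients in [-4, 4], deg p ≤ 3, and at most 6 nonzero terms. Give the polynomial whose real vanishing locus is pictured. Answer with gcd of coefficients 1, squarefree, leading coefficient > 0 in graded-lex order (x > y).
(a) Degree: a generic line meets the curve in up to 2 points, so deg p = 2.
(b) Reading off the gridlines: the y-axis gridline crossings are at y ∈ {-2, 0}; it meets the x-axis at x = 0 (among the integer gridlines).
(c) Assembling these constraints gives the stated polynomial.

3*x^2 + 2*x*y + y^2 - 2*x + 2*y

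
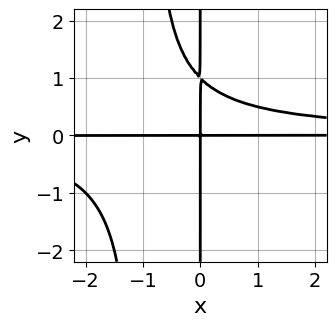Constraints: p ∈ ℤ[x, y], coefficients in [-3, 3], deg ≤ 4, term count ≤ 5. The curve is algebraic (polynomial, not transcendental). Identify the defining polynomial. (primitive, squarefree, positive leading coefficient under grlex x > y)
x^2*y^2 + x*y^2 - x*y

(a) deg p = 4. The shape is more complex than any degree-3 curve.
(b) Checking where it meets the axes: the visible x-axis segment lies entirely on the curve; every point of the y-axis in the box is on the curve.
(c) Solving for integer coefficients yields p as stated.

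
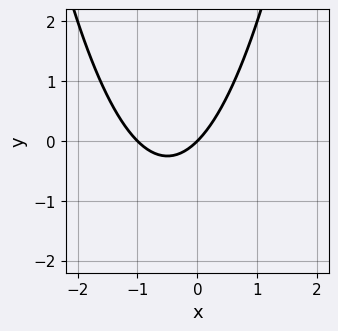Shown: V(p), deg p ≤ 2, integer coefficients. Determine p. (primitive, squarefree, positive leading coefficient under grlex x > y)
deg p = 2. No degree-1 curve has this shape.
From the axis intercepts and sections: among the integer gridlines, it crosses the x-axis at x ∈ {-1, 0}; one y-axis crossing is at y = 0.
Solving for integer coefficients yields p as stated.

x^2 + x - y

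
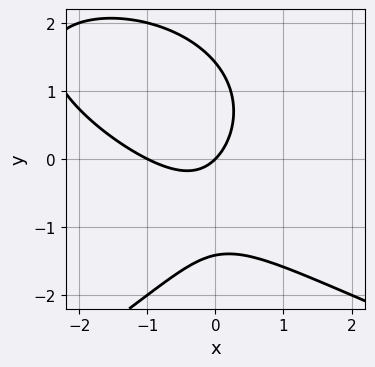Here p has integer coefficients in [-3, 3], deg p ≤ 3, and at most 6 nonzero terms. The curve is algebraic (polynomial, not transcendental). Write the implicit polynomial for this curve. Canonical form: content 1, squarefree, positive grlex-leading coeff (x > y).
y^3 + 2*x^2 + 2*x*y + 2*x - 2*y

1. deg p = 3. No degree-2 curve has this shape.
2. Checking where it meets the axes: it crosses the y-axis at the gridline y = 0; among the integer gridlines, it crosses the x-axis at x ∈ {-1, 0}.
3. Putting this together gives p.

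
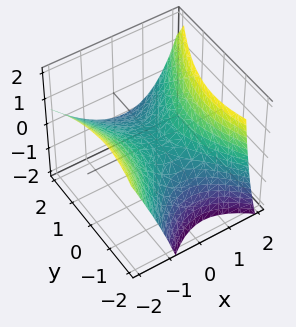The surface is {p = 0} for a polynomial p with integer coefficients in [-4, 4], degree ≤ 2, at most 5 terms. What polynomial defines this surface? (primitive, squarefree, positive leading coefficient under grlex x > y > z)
2*x^2 + x*z - y^2 - y*z - 3*z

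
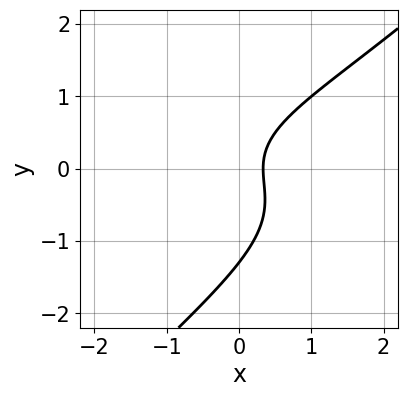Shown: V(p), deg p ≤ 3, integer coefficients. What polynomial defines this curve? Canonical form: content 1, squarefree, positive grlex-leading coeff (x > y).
(a) Degree: no degree-2 curve has this shape, so deg p = 3.
(b) Solving for integer coefficients yields p as stated.

2*x*y^2 - 2*y^3 - 2*y^2 + 3*x - 1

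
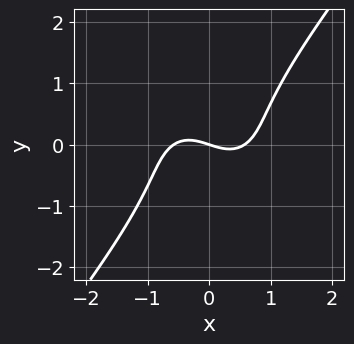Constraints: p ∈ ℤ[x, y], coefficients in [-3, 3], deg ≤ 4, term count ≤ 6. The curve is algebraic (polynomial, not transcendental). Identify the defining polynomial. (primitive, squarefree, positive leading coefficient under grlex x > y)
First, degree: a generic line meets the curve in up to 3 points, so deg p = 3.
Then, observable constraints: one y-axis crossing is at y = 0; one x-axis crossing is at x = 0.
Finally, the integer polynomial consistent with all of this is the stated p.

3*x^3 + 2*x*y^2 - 3*y^3 - x - 3*y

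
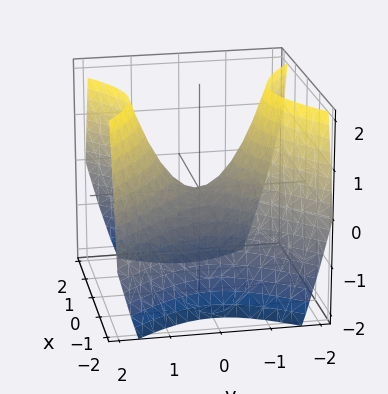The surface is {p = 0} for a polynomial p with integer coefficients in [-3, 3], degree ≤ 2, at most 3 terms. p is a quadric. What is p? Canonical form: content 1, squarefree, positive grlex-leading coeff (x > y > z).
Degree: a saddle surface; a quadric, so deg p = 2.
Symmetries: mirror symmetry y ↦ −y ⇒ only even powers of y; the x ↦ −x reflection is a symmetry, so x appears only in even powers.
Observable constraints: one z-axis crossing is at z = 0; it crosses the y-axis at the gridline y = 0.
Solving for integer coefficients yields p as stated.

x^2 - y^2 + z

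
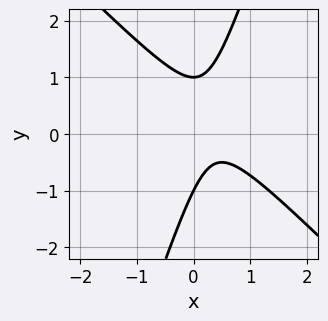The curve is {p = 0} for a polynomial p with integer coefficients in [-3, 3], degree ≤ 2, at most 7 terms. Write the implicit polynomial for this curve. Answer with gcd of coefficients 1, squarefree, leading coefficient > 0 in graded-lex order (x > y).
First, deg p = 2.
Then, reading off the gridlines: no x-intercept at any integer in the box; the y-axis gridline crossings are at y ∈ {-1, 1}.
Finally, together with the visible shape, these determine p as stated.

3*x^2 + 2*x*y - y^2 - 2*x + 1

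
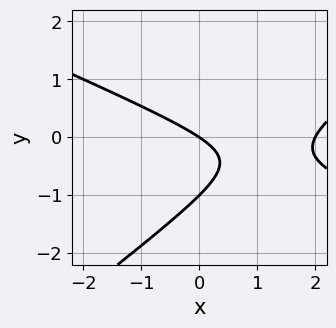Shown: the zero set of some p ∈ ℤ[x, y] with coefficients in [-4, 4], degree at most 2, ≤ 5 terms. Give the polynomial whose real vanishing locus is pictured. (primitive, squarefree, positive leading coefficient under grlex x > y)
x^2 + x*y - 3*y^2 - 2*x - 3*y

1. deg p = 2. A generic line meets the curve in up to 2 points.
2. Reading off the gridlines: the y-axis gridline crossings are at y ∈ {-1, 0}; the x-axis gridline crossings are at x ∈ {0, 2}.
3. Solving for integer coefficients yields p as stated.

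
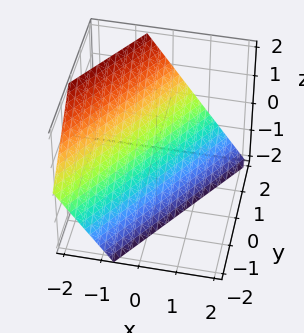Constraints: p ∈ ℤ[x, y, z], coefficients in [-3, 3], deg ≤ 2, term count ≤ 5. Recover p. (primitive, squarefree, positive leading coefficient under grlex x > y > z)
3*x - 2*y + 2*z + 2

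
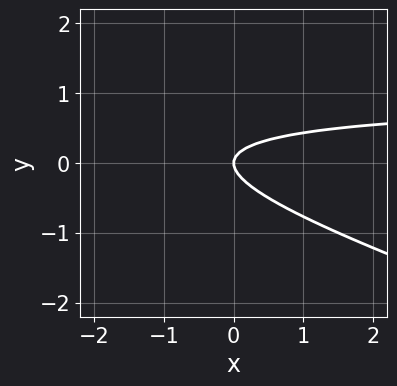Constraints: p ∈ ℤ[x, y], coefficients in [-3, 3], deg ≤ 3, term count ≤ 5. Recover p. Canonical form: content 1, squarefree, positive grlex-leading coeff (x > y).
1. Degree: the shape is more complex than any degree-1 curve, so deg p = 2.
2. Observable constraints: it meets the x-axis at x = 0 (among the integer gridlines); one y-axis crossing is at y = 0.
3. Assembling these constraints gives the stated polynomial.

x*y + 3*y^2 - x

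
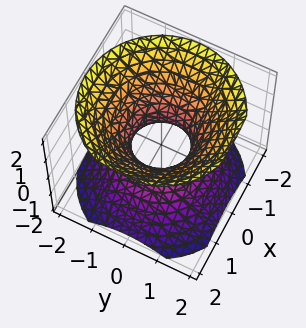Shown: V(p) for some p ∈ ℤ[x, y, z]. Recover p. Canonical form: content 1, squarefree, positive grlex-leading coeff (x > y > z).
3*x^2 + 3*y^2 - 3*z^2 - 2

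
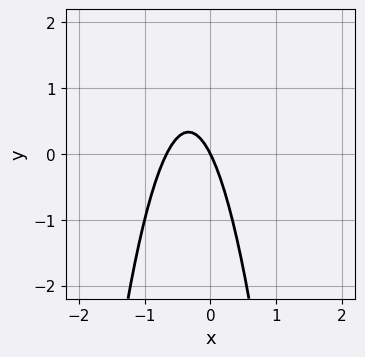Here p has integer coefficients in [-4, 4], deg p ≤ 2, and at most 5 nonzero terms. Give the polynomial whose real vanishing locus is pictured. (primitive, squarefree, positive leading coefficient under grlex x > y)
3*x^2 + 2*x + y

Degree: no degree-1 curve has this shape, so deg p = 2.
Checking where it meets the axes: it crosses the y-axis at the gridline y = 0; one x-axis crossing is at x = 0.
Matching integer coefficients to the picture gives p.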